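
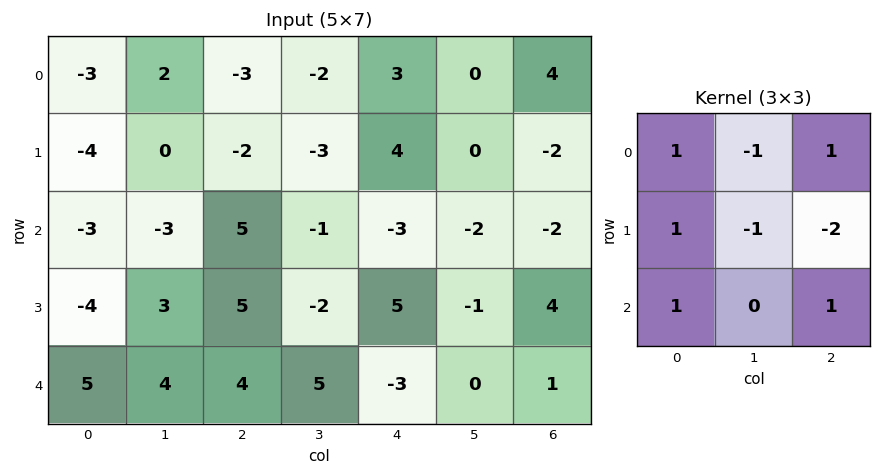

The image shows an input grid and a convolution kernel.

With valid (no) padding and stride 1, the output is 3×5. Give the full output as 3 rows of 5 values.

Output[0,0]: The receptive field on the input at this output position is [-3 2 -3 / -4 0 -2 / -3 -3 5]. Elementwise product with the kernel and sum: -3·1 + 2·-1 + -3·1 + -4·1 + 0·-1 + -2·-2 + -3·1 + 5·1.
Output[0,1]: The receptive field on the input at this output position is [2 -3 -2 / 0 -2 -3 / -3 5 -1]. Elementwise product with the kernel and sum: 2·1 + -3·-1 + -2·1 + 0·1 + -2·-1 + -3·-2 + -3·1 + -1·1.

-6 7 -3 -15 10
-15 -6 27 -4 14
-3 2 1 0 -7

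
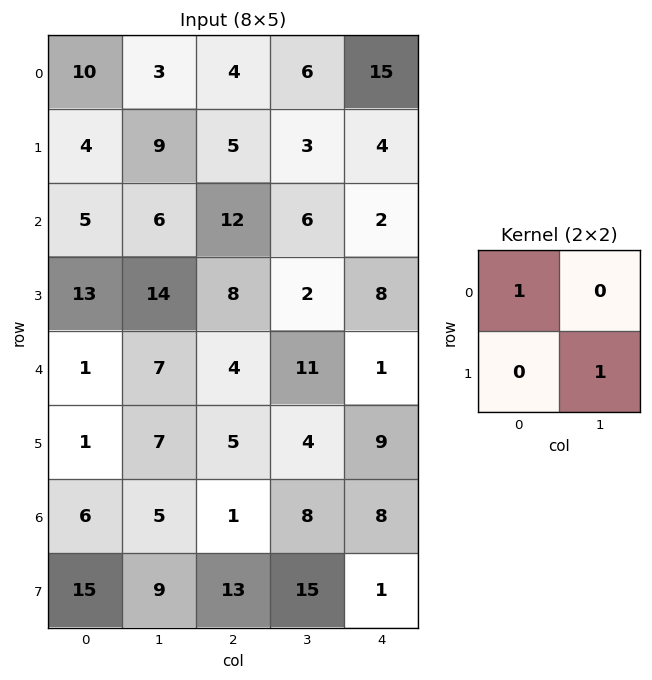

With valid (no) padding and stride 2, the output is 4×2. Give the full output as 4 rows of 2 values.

Output[0,0]: The receptive field on the input at this output position is [10 3 / 4 9]. Elementwise product with the kernel and sum: 10·1 + 9·1.

19 7
19 14
8 8
15 16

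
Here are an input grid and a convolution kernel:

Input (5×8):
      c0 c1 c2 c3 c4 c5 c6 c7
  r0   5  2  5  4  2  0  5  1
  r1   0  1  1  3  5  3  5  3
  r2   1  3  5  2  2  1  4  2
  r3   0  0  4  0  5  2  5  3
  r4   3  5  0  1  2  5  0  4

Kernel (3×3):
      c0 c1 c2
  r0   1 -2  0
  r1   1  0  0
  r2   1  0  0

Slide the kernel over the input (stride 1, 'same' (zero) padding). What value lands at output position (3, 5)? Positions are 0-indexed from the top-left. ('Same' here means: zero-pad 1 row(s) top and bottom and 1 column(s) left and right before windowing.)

7

The receptive field on the zero-padded input at this output position is [2 1 4 / 5 2 5 / 2 5 0]. Elementwise product with the kernel and sum: 2·1 + 1·-2 + 5·1 + 2·1.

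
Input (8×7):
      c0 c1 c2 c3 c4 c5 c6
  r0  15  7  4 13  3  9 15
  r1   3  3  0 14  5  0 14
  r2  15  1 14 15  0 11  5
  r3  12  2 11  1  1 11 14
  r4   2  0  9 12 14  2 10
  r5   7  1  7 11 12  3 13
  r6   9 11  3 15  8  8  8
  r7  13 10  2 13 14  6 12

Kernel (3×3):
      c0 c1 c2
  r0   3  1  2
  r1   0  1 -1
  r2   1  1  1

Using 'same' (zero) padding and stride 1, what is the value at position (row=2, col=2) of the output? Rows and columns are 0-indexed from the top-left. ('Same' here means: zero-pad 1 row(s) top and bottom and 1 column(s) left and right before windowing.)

50

The receptive field on the zero-padded input at this output position is [3 0 14 / 1 14 15 / 2 11 1]. Elementwise product with the kernel and sum: 3·3 + 0·1 + 14·2 + 14·1 + 15·-1 + 2·1 + 11·1 + 1·1.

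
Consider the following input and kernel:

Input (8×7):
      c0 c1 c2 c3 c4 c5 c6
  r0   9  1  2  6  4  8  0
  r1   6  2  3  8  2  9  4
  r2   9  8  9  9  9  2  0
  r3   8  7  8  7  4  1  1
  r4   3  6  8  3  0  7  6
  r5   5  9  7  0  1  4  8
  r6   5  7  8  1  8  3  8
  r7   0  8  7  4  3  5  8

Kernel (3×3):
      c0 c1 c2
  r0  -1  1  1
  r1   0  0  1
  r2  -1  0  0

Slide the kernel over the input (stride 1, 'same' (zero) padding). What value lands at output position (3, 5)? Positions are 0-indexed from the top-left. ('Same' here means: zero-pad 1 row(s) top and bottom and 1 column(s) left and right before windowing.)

-6

The receptive field on the zero-padded input at this output position is [9 2 0 / 4 1 1 / 0 7 6]. Elementwise product with the kernel and sum: 9·-1 + 2·1 + 0·1 + 1·1 + 0·-1.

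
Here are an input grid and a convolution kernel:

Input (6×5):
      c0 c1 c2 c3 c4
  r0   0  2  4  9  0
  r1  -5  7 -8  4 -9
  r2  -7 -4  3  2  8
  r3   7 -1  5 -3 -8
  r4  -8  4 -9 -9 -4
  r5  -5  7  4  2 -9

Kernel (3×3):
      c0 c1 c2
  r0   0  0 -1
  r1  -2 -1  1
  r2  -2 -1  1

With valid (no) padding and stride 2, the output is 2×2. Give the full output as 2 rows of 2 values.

12 3
-8 0

Output[0,0]: The receptive field on the input at this output position is [0 2 4 / -5 7 -8 / -7 -4 3]. Elementwise product with the kernel and sum: 4·-1 + -5·-2 + 7·-1 + -8·1 + -7·-2 + -4·-1 + 3·1.
Output[0,1]: The receptive field on the input at this output position is [4 9 0 / -8 4 -9 / 3 2 8]. Elementwise product with the kernel and sum: 0·-1 + -8·-2 + 4·-1 + -9·1 + 3·-2 + 2·-1 + 8·1.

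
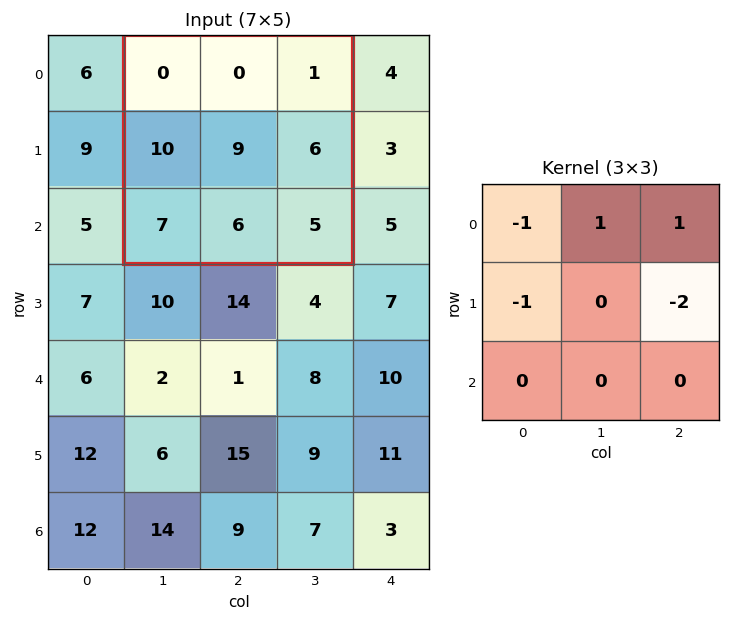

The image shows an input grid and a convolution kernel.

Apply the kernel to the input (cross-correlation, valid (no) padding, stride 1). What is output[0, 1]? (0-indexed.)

The receptive field on the input at this output position is [0 0 1 / 10 9 6 / 7 6 5]. Elementwise product with the kernel and sum: 0·-1 + 0·1 + 1·1 + 10·-1 + 6·-2.

-21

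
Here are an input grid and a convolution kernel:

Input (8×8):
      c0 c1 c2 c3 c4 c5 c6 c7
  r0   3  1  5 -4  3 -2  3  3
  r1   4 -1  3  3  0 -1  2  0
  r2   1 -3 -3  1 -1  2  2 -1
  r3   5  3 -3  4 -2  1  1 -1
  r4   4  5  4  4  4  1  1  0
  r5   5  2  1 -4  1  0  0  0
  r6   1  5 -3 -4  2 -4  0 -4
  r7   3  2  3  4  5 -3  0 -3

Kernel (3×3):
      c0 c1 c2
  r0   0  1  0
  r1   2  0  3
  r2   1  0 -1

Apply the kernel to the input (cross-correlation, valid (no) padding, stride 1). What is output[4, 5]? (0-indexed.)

1

The receptive field on the input at this output position is [1 1 0 / 0 0 0 / -4 0 -4]. Elementwise product with the kernel and sum: 1·1 + 0·2 + 0·3 + -4·1 + -4·-1.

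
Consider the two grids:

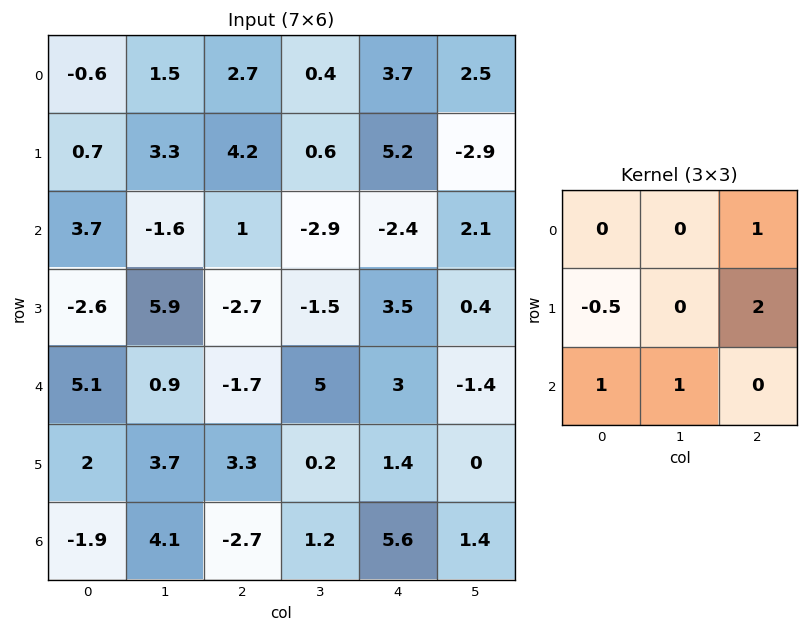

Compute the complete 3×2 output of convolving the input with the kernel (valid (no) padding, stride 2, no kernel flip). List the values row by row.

Output[0,0]: The receptive field on the input at this output position is [-0.6 1.5 2.7 / 0.7 3.3 4.2 / 3.7 -1.6 1]. Elementwise product with the kernel and sum: 2.7·1 + 0.7·-0.5 + 4.2·2 + 3.7·1 + -1.6·1.
Output[0,1]: The receptive field on the input at this output position is [2.7 0.4 3.7 / 4.2 0.6 5.2 / 1 -2.9 -2.4]. Elementwise product with the kernel and sum: 3.7·1 + 4.2·-0.5 + 5.2·2 + 1·1 + -2.9·1.

12.85 10.1
2.9 9.25
6.1 2.65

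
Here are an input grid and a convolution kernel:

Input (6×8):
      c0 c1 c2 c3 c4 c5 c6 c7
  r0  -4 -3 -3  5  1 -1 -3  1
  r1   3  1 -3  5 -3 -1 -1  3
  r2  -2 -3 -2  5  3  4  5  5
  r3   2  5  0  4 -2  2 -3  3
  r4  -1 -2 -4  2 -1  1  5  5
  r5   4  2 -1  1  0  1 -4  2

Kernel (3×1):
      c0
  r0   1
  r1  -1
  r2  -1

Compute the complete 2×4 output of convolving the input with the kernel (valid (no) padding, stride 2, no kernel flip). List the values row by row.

Output[0,0]: The receptive field on the input at this output position is [-4 / 3 / -2]. Elementwise product with the kernel and sum: -4·1 + 3·-1 + -2·-1.
Output[0,1]: The receptive field on the input at this output position is [-3 / -3 / -2]. Elementwise product with the kernel and sum: -3·1 + -3·-1 + -2·-1.

-5 2 1 -7
-3 2 6 3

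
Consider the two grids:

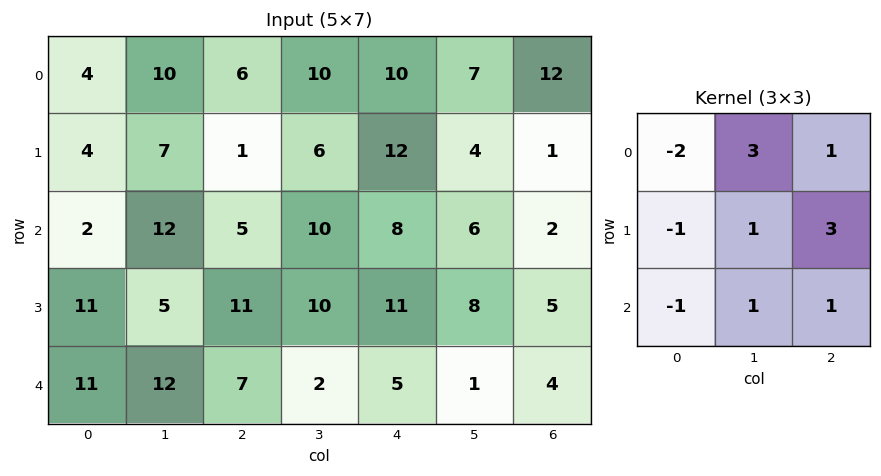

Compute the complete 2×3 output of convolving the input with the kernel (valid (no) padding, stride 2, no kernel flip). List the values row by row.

49 82 8
72 60 16

Output[0,0]: The receptive field on the input at this output position is [4 10 6 / 4 7 1 / 2 12 5]. Elementwise product with the kernel and sum: 4·-2 + 10·3 + 6·1 + 4·-1 + 7·1 + 1·3 + 2·-1 + 12·1 + 5·1.
Output[0,1]: The receptive field on the input at this output position is [6 10 10 / 1 6 12 / 5 10 8]. Elementwise product with the kernel and sum: 6·-2 + 10·3 + 10·1 + 1·-1 + 6·1 + 12·3 + 5·-1 + 10·1 + 8·1.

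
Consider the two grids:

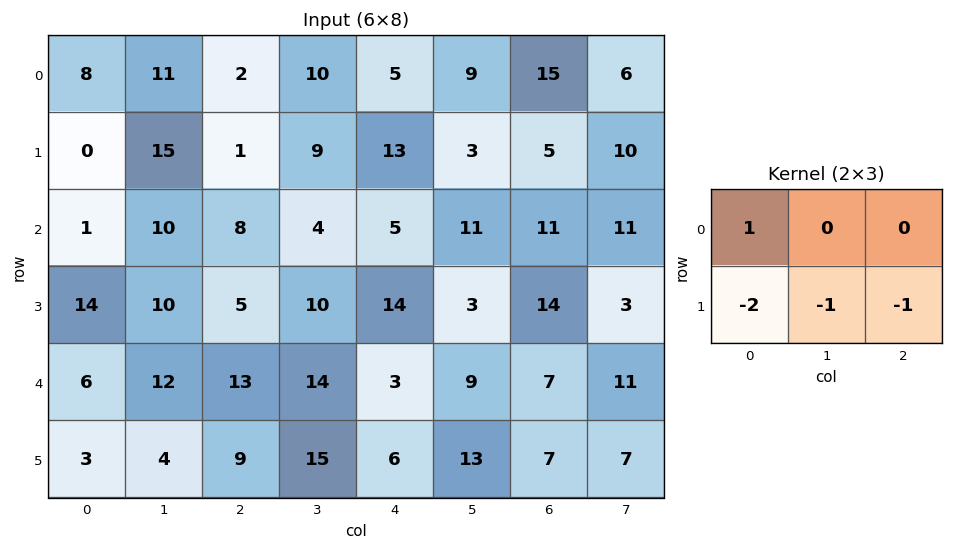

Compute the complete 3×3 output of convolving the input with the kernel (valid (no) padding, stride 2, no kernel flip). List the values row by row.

Output[0,0]: The receptive field on the input at this output position is [8 11 2 / 0 15 1]. Elementwise product with the kernel and sum: 8·1 + 0·-2 + 15·-1 + 1·-1.

-8 -22 -29
-42 -26 -40
-13 -26 -29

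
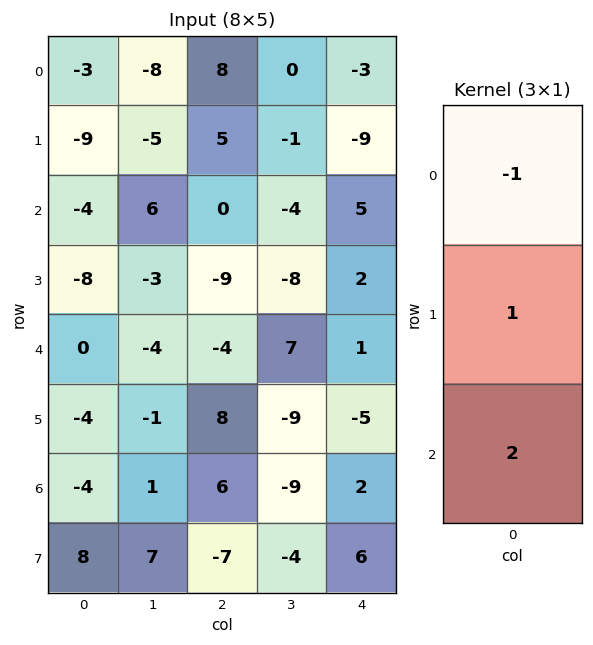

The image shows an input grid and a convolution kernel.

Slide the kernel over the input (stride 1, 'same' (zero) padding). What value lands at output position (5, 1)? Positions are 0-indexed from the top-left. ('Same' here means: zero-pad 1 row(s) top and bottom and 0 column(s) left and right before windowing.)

5

The receptive field on the zero-padded input at this output position is [-4 / -1 / 1]. Elementwise product with the kernel and sum: -4·-1 + -1·1 + 1·2.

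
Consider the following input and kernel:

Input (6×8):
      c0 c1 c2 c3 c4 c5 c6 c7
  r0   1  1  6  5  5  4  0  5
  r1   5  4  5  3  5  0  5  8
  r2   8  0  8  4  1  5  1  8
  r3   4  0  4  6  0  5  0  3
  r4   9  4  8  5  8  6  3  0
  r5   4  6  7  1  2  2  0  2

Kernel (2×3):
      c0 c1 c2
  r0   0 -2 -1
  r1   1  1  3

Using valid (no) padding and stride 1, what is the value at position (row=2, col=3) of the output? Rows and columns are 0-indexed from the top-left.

14

The receptive field on the input at this output position is [4 1 5 / 6 0 5]. Elementwise product with the kernel and sum: 1·-2 + 5·-1 + 6·1 + 0·1 + 5·3.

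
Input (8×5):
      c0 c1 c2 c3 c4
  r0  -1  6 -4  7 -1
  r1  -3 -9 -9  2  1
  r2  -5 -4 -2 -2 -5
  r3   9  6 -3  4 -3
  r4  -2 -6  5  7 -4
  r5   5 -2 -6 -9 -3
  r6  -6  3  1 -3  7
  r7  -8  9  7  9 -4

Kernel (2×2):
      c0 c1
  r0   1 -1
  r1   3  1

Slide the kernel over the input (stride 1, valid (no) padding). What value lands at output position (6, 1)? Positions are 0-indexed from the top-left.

The receptive field on the input at this output position is [3 1 / 9 7]. Elementwise product with the kernel and sum: 3·1 + 1·-1 + 9·3 + 7·1.

36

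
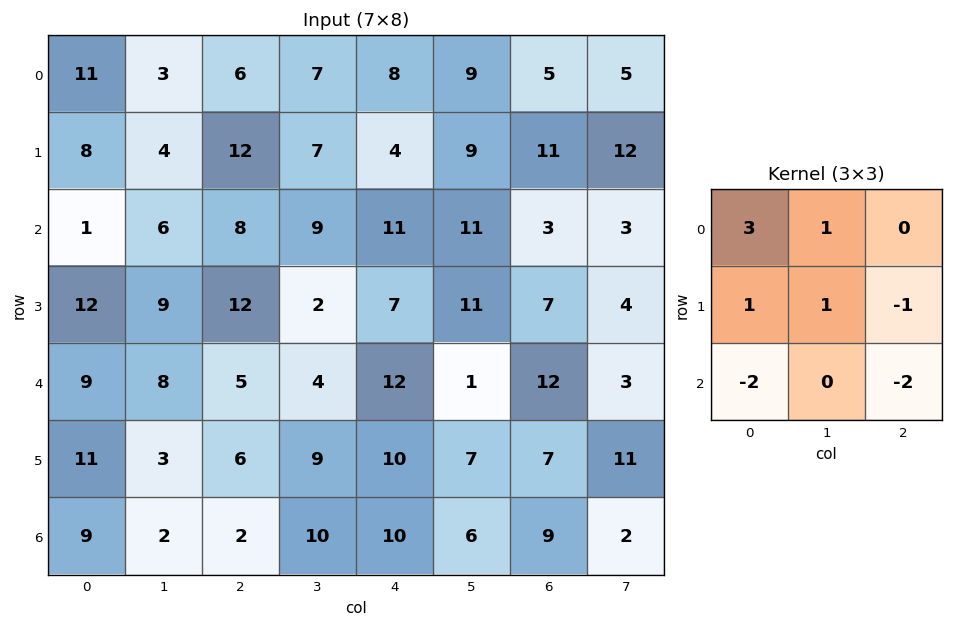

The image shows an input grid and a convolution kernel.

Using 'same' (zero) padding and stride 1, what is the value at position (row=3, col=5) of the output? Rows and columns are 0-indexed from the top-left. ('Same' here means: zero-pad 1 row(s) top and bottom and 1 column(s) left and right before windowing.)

The receptive field on the zero-padded input at this output position is [11 11 3 / 7 11 7 / 12 1 12]. Elementwise product with the kernel and sum: 11·3 + 11·1 + 7·1 + 11·1 + 7·-1 + 12·-2 + 12·-2.

7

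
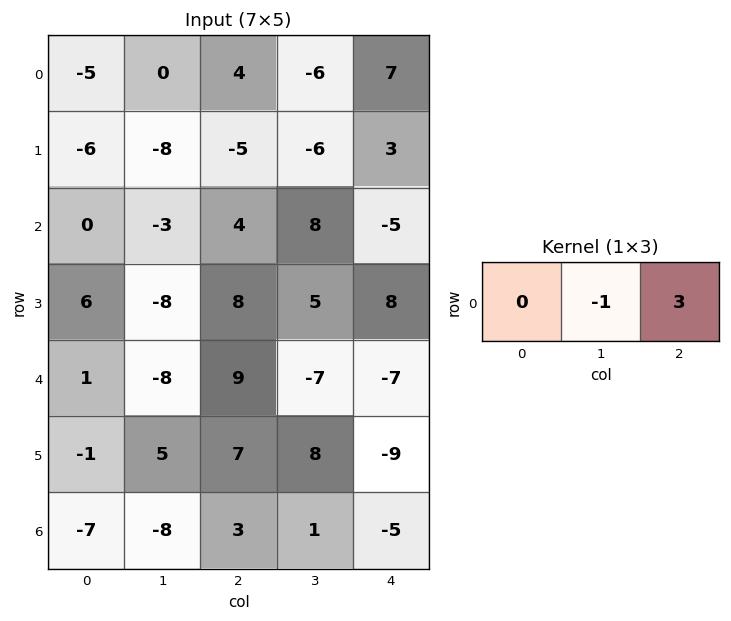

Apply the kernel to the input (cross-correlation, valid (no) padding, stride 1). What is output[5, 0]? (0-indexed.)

The receptive field on the input at this output position is [-1 5 7]. Elementwise product with the kernel and sum: 5·-1 + 7·3.

16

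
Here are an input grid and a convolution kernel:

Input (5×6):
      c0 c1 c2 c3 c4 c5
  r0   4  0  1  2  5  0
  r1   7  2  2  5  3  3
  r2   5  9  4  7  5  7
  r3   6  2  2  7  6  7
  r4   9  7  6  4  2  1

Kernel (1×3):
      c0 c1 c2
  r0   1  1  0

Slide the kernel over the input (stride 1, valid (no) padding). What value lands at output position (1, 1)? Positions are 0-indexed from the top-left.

4

The receptive field on the input at this output position is [2 2 5]. Elementwise product with the kernel and sum: 2·1 + 2·1.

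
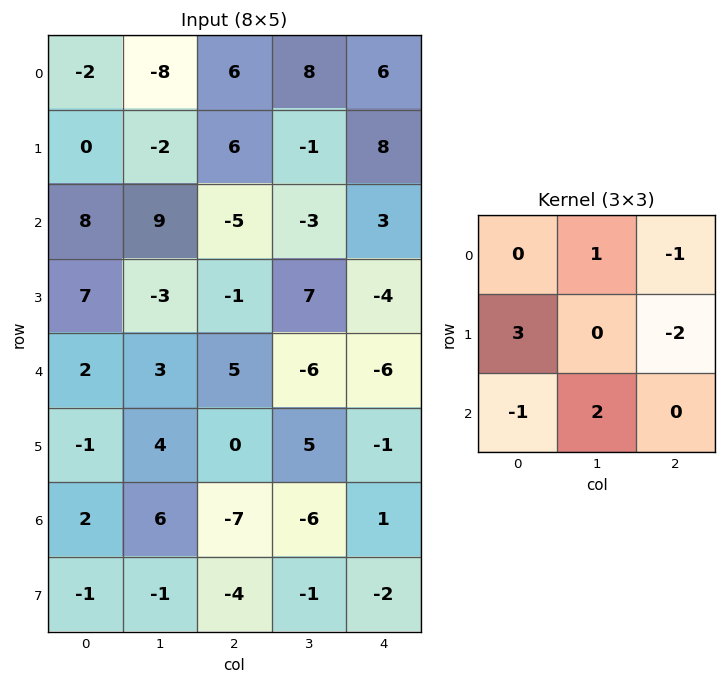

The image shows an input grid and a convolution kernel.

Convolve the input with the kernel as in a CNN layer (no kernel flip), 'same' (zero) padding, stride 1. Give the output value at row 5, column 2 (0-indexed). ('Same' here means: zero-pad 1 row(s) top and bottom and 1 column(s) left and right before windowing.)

The receptive field on the zero-padded input at this output position is [3 5 -6 / 4 0 5 / 6 -7 -6]. Elementwise product with the kernel and sum: 5·1 + -6·-1 + 4·3 + 5·-2 + 6·-1 + -7·2.

-7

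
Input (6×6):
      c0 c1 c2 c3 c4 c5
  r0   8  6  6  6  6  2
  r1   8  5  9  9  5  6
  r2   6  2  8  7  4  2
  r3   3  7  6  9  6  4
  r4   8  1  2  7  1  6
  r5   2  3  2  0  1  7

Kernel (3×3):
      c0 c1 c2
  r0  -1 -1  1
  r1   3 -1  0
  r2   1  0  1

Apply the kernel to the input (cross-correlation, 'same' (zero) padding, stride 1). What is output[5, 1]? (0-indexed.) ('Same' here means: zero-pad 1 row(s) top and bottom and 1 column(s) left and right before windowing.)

The receptive field on the zero-padded input at this output position is [8 1 2 / 2 3 2 / 0 0 0]. Elementwise product with the kernel and sum: 8·-1 + 1·-1 + 2·1 + 2·3 + 3·-1 + 0·1 + 0·1.

-4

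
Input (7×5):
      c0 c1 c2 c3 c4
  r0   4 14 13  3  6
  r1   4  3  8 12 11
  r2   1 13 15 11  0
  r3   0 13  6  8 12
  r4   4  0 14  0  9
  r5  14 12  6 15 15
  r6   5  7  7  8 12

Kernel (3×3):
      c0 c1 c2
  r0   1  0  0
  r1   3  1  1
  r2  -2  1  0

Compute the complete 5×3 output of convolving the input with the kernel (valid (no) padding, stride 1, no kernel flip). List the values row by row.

Output[0,0]: The receptive field on the input at this output position is [4 14 13 / 4 3 8 / 1 13 15]. Elementwise product with the kernel and sum: 4·1 + 4·3 + 3·1 + 8·1 + 1·-2 + 13·1.
Output[0,1]: The receptive field on the input at this output position is [14 13 3 / 3 8 12 / 13 15 11]. Elementwise product with the kernel and sum: 14·1 + 3·3 + 8·1 + 12·1 + 13·-2 + 15·1.

38 32 41
48 48 60
12 80 25
10 9 60
61 50 56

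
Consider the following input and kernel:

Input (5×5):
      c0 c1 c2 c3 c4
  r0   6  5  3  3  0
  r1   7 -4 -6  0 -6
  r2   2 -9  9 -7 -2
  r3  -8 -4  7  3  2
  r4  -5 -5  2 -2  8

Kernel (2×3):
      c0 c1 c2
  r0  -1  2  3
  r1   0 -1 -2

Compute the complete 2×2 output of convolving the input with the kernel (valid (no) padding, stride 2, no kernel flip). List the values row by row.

29 15
-3 -36

Output[0,0]: The receptive field on the input at this output position is [6 5 3 / 7 -4 -6]. Elementwise product with the kernel and sum: 6·-1 + 5·2 + 3·3 + -4·-1 + -6·-2.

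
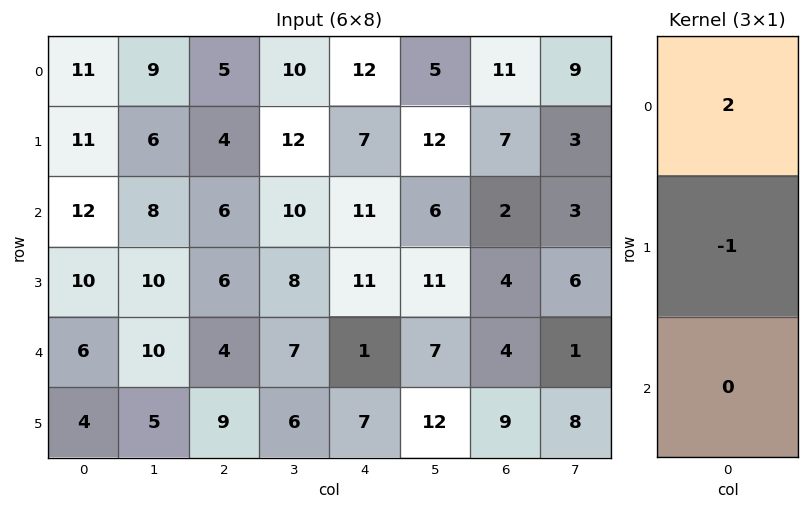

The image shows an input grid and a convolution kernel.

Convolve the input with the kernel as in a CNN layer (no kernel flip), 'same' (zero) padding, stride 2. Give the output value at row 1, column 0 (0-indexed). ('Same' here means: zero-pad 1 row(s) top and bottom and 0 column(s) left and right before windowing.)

10

The receptive field on the zero-padded input at this output position is [11 / 12 / 10]. Elementwise product with the kernel and sum: 11·2 + 12·-1.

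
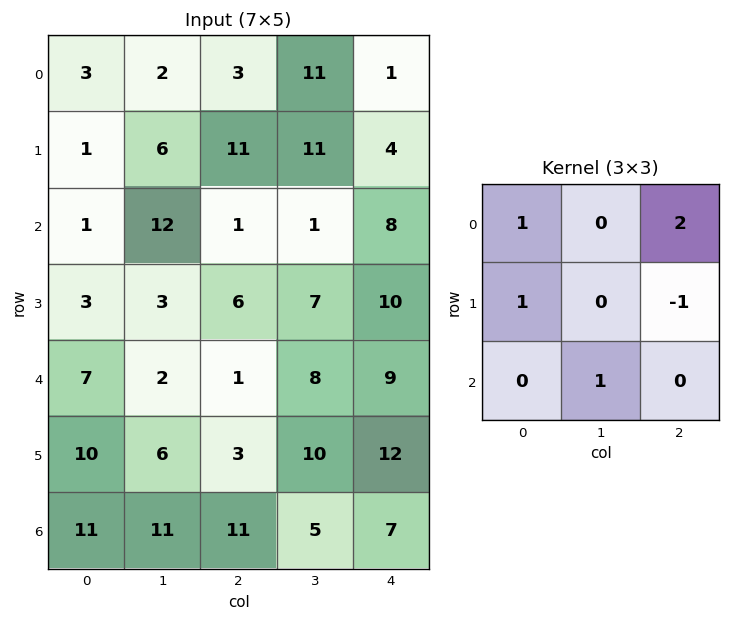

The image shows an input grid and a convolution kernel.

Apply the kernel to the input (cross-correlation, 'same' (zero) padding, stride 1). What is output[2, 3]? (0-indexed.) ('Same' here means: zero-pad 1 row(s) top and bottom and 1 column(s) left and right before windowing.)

The receptive field on the zero-padded input at this output position is [11 11 4 / 1 1 8 / 6 7 10]. Elementwise product with the kernel and sum: 11·1 + 4·2 + 1·1 + 8·-1 + 7·1.

19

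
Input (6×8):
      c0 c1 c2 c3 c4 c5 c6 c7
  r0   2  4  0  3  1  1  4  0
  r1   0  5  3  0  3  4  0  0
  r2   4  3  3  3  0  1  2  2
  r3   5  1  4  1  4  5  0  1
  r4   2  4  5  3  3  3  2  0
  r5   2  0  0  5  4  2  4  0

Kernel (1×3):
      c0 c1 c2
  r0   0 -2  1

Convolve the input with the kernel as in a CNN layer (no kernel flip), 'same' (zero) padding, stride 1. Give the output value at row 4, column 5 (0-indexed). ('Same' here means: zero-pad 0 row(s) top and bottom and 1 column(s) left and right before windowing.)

-4

The receptive field on the zero-padded input at this output position is [3 3 2]. Elementwise product with the kernel and sum: 3·-2 + 2·1.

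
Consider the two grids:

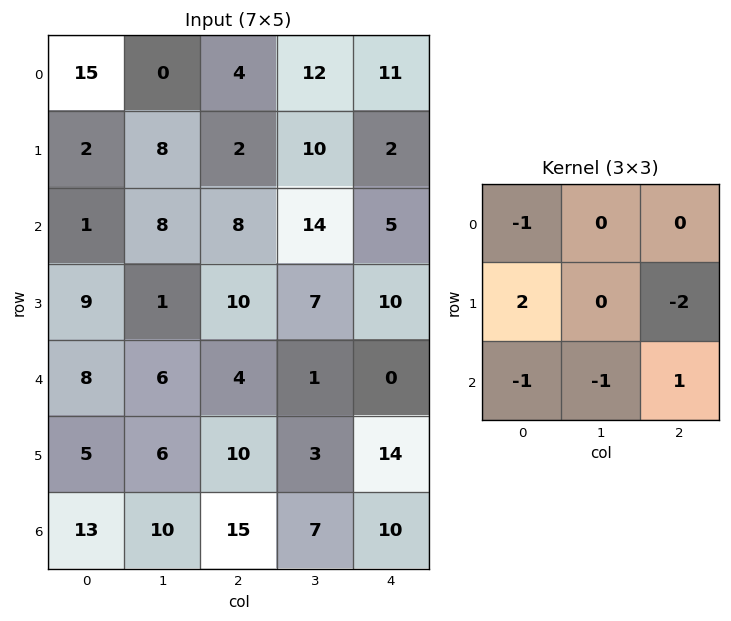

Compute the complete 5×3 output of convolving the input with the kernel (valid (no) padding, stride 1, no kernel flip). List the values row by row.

Output[0,0]: The receptive field on the input at this output position is [15 0 4 / 2 8 2 / 1 8 8]. Elementwise product with the kernel and sum: 15·-1 + 2·2 + 2·-2 + 1·-1 + 8·-1 + 8·1.
Output[0,1]: The receptive field on the input at this output position is [0 4 12 / 8 2 10 / 8 8 14]. Elementwise product with the kernel and sum: 0·-1 + 8·2 + 10·-2 + 8·-1 + 8·-1 + 14·1.

-16 -6 -21
-16 -24 -3
-13 -29 -13
-2 -4 -1
-26 -18 -24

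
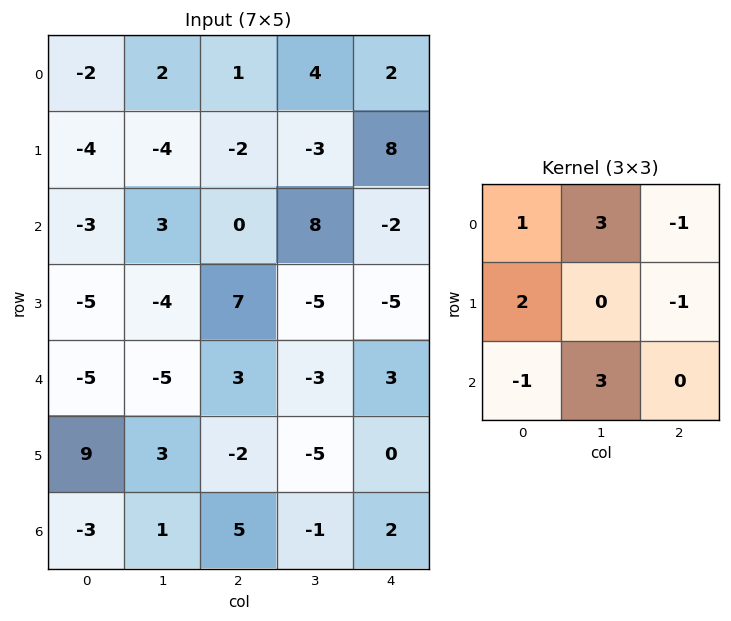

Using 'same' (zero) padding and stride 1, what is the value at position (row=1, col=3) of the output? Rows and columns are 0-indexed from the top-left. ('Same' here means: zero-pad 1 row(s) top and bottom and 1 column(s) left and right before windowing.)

23

The receptive field on the zero-padded input at this output position is [1 4 2 / -2 -3 8 / 0 8 -2]. Elementwise product with the kernel and sum: 1·1 + 4·3 + 2·-1 + -2·2 + 8·-1 + 0·-1 + 8·3.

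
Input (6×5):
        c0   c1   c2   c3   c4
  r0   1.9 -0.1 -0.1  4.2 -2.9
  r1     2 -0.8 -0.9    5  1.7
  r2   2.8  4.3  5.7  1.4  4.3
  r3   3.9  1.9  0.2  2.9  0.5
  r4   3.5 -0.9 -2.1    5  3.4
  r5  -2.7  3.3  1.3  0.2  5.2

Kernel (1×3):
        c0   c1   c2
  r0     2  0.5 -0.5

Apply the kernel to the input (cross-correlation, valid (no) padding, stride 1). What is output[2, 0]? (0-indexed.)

The receptive field on the input at this output position is [2.8 4.3 5.7]. Elementwise product with the kernel and sum: 2.8·2 + 4.3·0.5 + 5.7·-0.5.

4.9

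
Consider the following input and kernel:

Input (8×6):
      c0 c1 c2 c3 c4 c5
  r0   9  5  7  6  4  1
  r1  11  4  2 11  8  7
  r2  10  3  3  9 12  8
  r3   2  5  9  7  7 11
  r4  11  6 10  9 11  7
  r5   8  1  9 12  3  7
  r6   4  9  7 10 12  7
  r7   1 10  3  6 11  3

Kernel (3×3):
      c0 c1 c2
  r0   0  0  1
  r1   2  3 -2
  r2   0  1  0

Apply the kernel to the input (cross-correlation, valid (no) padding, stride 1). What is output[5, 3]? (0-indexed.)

The receptive field on the input at this output position is [12 3 7 / 10 12 7 / 6 11 3]. Elementwise product with the kernel and sum: 7·1 + 10·2 + 12·3 + 7·-2 + 11·1.

60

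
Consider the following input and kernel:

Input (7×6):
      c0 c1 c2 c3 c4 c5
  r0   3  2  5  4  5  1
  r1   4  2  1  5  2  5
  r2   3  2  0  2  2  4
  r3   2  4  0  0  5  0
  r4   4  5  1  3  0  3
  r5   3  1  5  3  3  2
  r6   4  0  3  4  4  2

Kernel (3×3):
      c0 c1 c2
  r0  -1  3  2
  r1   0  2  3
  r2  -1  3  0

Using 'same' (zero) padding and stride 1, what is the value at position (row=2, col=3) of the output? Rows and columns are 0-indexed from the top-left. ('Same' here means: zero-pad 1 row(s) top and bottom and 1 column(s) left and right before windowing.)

The receptive field on the zero-padded input at this output position is [1 5 2 / 0 2 2 / 0 0 5]. Elementwise product with the kernel and sum: 1·-1 + 5·3 + 2·2 + 2·2 + 2·3 + 0·-1 + 0·3.

28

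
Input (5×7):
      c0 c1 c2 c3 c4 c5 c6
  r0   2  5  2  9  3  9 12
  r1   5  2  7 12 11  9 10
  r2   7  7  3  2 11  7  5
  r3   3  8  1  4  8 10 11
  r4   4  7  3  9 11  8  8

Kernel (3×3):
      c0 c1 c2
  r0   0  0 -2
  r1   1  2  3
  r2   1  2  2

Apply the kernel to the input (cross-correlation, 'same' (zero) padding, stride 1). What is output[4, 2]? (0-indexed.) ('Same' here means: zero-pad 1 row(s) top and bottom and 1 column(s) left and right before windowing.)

The receptive field on the zero-padded input at this output position is [8 1 4 / 7 3 9 / 0 0 0]. Elementwise product with the kernel and sum: 4·-2 + 7·1 + 3·2 + 9·3 + 0·1 + 0·2 + 0·2.

32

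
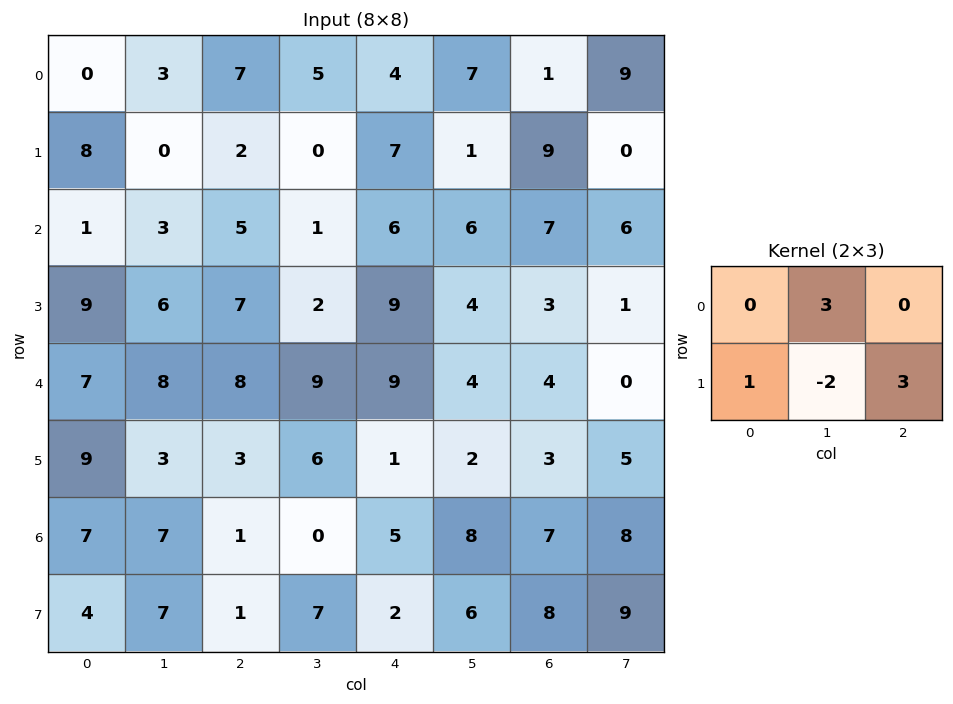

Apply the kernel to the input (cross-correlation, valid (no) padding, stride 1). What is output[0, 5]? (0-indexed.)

-14

The receptive field on the input at this output position is [7 1 9 / 1 9 0]. Elementwise product with the kernel and sum: 1·3 + 1·1 + 9·-2 + 0·3.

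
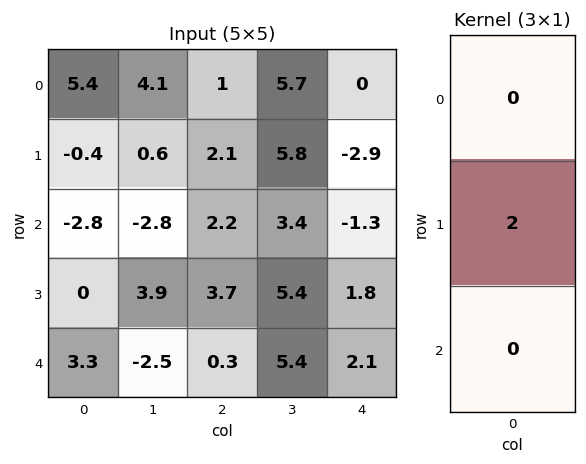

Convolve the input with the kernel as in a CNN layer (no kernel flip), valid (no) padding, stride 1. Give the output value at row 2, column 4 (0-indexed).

The receptive field on the input at this output position is [-1.3 / 1.8 / 2.1]. Elementwise product with the kernel and sum: 1.8·2.

3.6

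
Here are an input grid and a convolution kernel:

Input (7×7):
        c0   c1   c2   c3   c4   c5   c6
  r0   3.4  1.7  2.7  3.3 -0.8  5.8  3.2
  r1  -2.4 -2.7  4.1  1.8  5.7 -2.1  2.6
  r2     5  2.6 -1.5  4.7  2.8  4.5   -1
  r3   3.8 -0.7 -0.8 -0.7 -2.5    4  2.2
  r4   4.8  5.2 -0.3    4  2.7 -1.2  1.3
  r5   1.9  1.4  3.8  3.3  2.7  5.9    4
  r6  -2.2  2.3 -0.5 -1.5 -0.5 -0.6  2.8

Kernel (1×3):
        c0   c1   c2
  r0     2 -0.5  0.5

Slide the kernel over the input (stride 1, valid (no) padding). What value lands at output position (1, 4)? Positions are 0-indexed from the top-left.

13.75

The receptive field on the input at this output position is [5.7 -2.1 2.6]. Elementwise product with the kernel and sum: 5.7·2 + -2.1·-0.5 + 2.6·0.5.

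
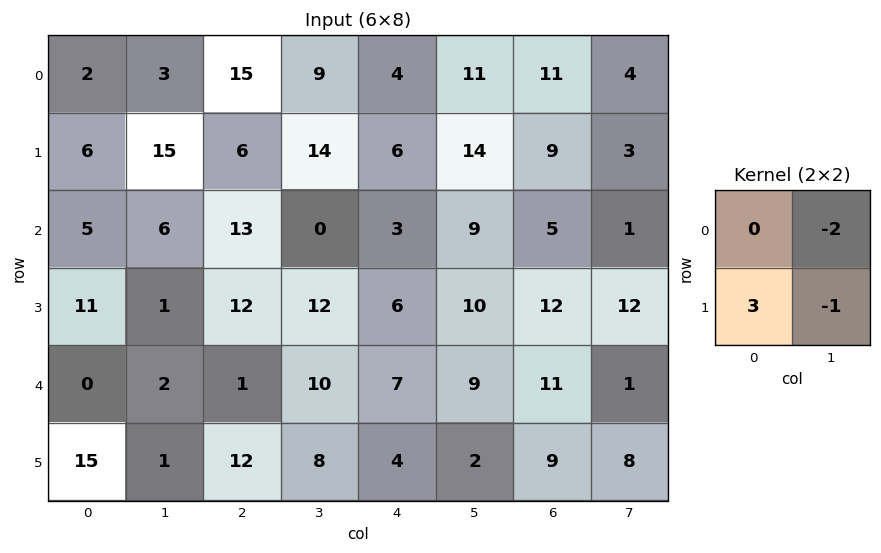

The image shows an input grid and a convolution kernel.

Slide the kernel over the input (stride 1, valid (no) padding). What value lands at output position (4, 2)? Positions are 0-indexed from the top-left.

8

The receptive field on the input at this output position is [1 10 / 12 8]. Elementwise product with the kernel and sum: 10·-2 + 12·3 + 8·-1.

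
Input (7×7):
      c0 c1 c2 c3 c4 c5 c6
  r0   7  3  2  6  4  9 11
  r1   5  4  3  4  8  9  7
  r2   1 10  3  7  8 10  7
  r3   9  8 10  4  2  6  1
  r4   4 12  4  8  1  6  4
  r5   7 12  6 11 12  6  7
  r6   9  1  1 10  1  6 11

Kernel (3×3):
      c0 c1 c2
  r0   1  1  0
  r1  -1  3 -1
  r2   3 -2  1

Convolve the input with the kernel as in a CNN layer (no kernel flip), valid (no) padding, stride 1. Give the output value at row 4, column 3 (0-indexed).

The receptive field on the input at this output position is [8 1 6 / 11 12 6 / 10 1 6]. Elementwise product with the kernel and sum: 8·1 + 1·1 + 11·-1 + 12·3 + 6·-1 + 10·3 + 1·-2 + 6·1.

62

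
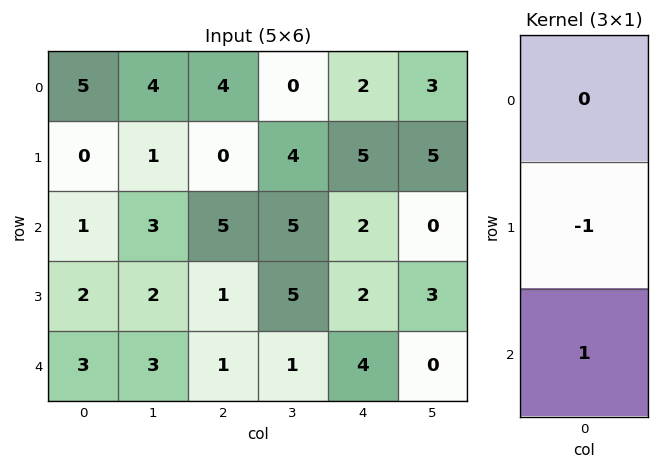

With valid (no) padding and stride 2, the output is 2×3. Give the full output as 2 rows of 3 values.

Output[0,0]: The receptive field on the input at this output position is [5 / 0 / 1]. Elementwise product with the kernel and sum: 0·-1 + 1·1.

1 5 -3
1 0 2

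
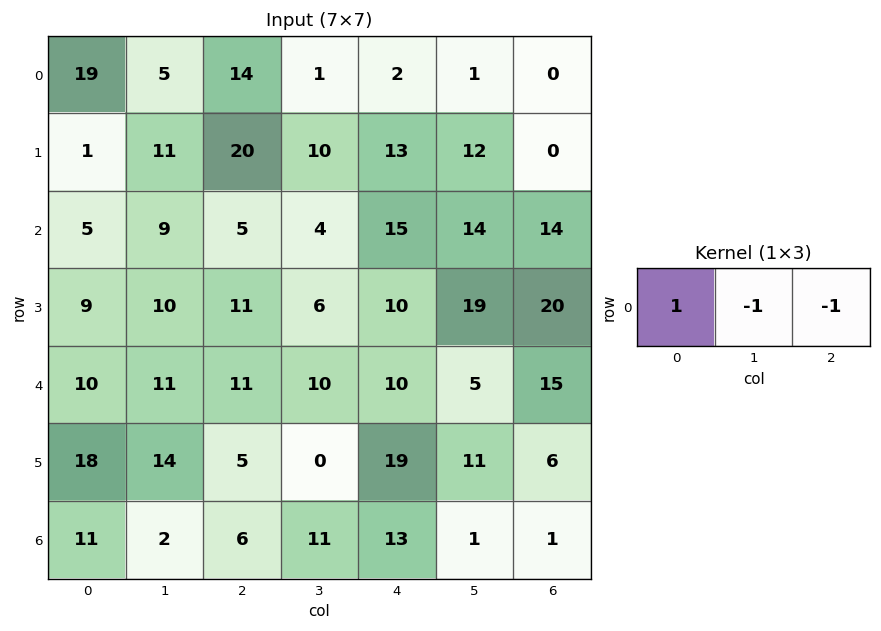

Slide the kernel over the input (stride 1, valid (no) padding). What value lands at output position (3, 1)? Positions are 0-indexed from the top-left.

-7

The receptive field on the input at this output position is [10 11 6]. Elementwise product with the kernel and sum: 10·1 + 11·-1 + 6·-1.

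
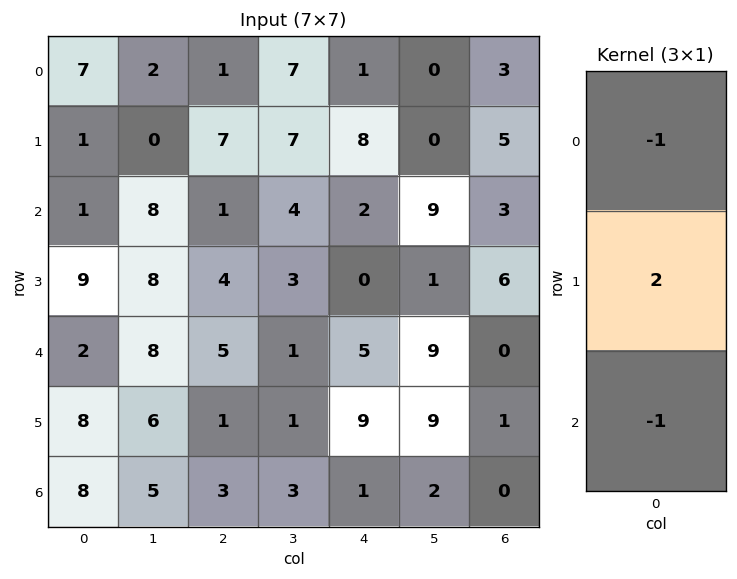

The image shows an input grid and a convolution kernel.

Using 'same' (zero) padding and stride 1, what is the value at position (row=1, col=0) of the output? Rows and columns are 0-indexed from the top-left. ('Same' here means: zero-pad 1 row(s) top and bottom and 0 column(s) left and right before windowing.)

The receptive field on the zero-padded input at this output position is [7 / 1 / 1]. Elementwise product with the kernel and sum: 7·-1 + 1·2 + 1·-1.

-6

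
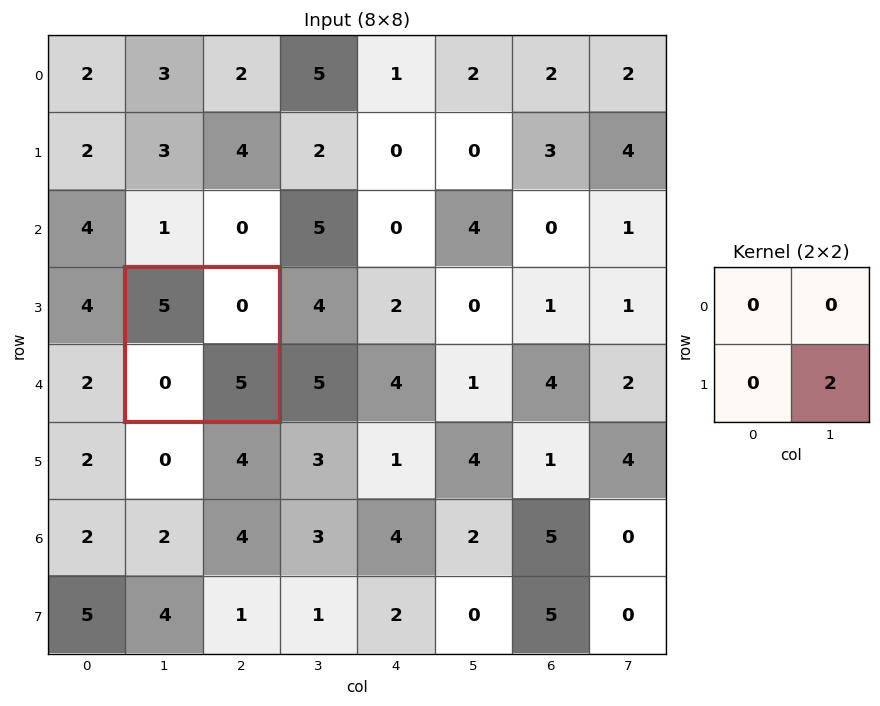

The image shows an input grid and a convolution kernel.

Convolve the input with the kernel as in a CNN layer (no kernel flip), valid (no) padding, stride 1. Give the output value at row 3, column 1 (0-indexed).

10

The receptive field on the input at this output position is [5 0 / 0 5]. Elementwise product with the kernel and sum: 5·2.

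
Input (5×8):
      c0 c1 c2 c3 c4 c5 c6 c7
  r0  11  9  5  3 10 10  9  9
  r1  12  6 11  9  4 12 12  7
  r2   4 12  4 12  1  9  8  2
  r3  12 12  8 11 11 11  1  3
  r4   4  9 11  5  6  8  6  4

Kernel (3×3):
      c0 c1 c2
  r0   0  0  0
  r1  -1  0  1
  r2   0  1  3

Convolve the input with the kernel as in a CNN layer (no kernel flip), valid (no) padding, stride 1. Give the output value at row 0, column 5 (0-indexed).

9

The receptive field on the input at this output position is [10 9 9 / 12 12 7 / 9 8 2]. Elementwise product with the kernel and sum: 12·-1 + 7·1 + 8·1 + 2·3.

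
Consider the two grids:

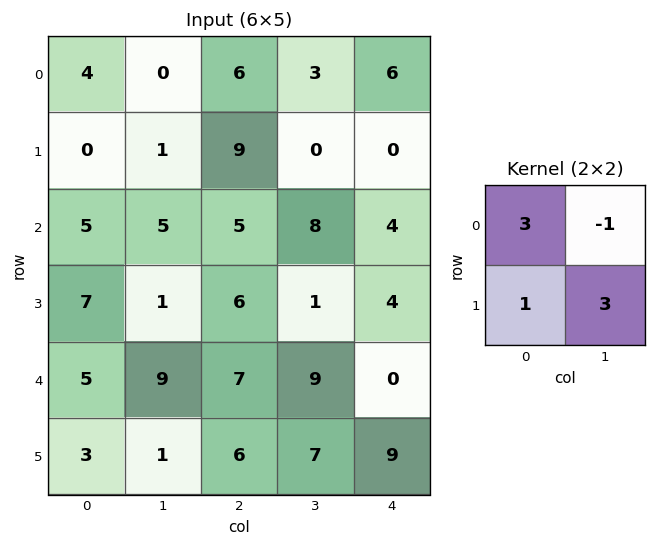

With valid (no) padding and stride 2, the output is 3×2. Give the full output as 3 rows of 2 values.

15 24
20 16
12 39

Output[0,0]: The receptive field on the input at this output position is [4 0 / 0 1]. Elementwise product with the kernel and sum: 4·3 + 0·-1 + 0·1 + 1·3.
Output[0,1]: The receptive field on the input at this output position is [6 3 / 9 0]. Elementwise product with the kernel and sum: 6·3 + 3·-1 + 9·1 + 0·3.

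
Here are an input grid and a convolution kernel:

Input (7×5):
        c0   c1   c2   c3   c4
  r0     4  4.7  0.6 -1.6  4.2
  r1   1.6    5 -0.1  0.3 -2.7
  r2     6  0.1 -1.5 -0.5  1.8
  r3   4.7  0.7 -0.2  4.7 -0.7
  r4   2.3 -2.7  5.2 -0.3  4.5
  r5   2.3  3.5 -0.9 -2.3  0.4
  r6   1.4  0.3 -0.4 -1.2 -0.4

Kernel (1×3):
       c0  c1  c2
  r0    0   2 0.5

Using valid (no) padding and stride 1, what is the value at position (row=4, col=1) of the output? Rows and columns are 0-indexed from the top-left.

The receptive field on the input at this output position is [-2.7 5.2 -0.3]. Elementwise product with the kernel and sum: 5.2·2 + -0.3·0.5.

10.25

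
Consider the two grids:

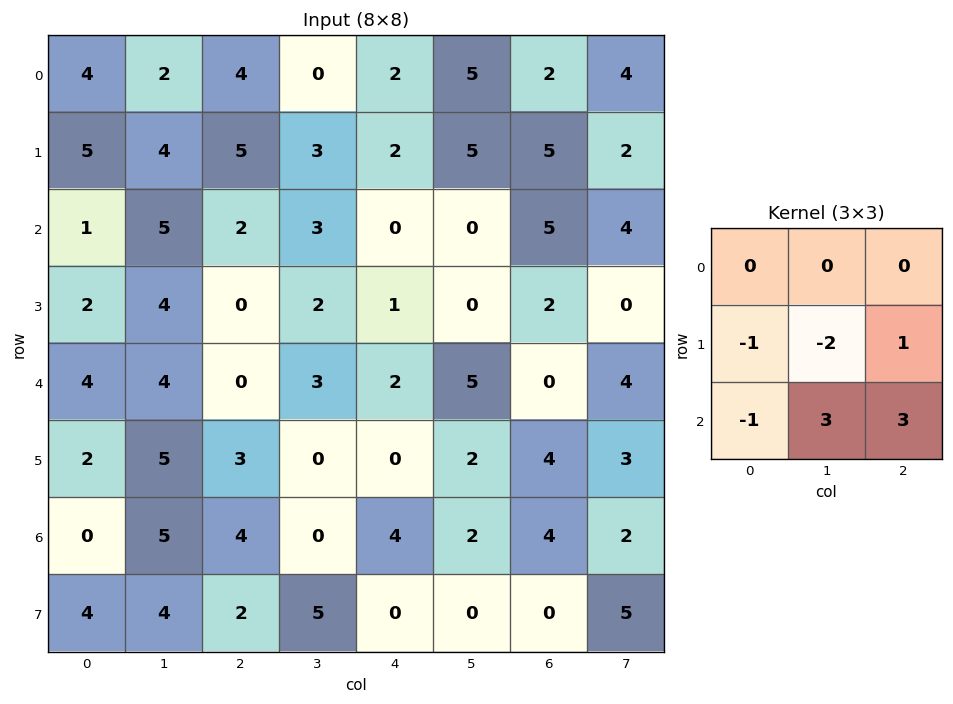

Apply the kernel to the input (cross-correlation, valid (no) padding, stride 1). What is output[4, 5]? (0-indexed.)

The receptive field on the input at this output position is [5 0 4 / 2 4 3 / 2 4 2]. Elementwise product with the kernel and sum: 2·-1 + 4·-2 + 3·1 + 2·-1 + 4·3 + 2·3.

9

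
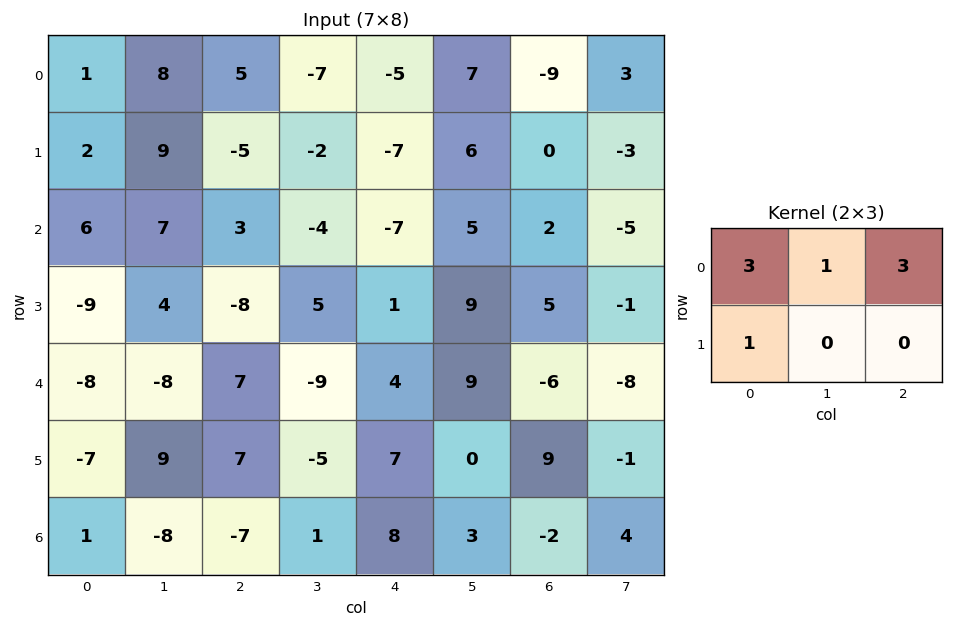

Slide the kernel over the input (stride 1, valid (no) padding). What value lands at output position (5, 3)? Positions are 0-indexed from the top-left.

-7

The receptive field on the input at this output position is [-5 7 0 / 1 8 3]. Elementwise product with the kernel and sum: -5·3 + 7·1 + 0·3 + 1·1.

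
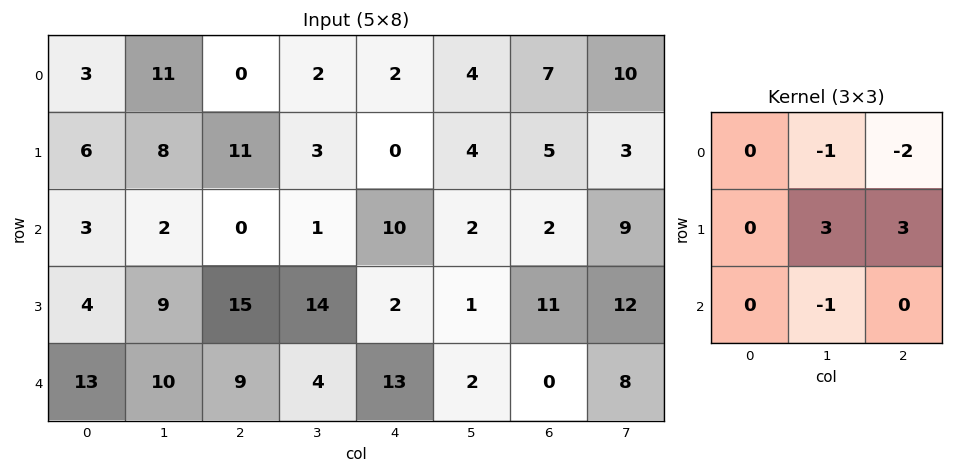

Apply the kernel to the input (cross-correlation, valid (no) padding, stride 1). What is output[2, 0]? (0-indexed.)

The receptive field on the input at this output position is [3 2 0 / 4 9 15 / 13 10 9]. Elementwise product with the kernel and sum: 2·-1 + 0·-2 + 9·3 + 15·3 + 10·-1.

60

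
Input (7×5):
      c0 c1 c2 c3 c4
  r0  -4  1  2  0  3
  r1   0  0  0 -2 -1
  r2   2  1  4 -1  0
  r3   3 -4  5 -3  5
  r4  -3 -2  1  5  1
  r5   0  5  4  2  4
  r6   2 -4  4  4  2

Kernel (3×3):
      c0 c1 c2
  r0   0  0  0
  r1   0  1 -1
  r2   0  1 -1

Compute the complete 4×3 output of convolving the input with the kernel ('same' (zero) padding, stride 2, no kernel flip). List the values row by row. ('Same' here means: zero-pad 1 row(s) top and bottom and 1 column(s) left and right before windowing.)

-5 4 2
8 13 5
-6 -2 5
6 0 2

Output[0,0]: The receptive field on the zero-padded input at this output position is [0 0 0 / 0 -4 1 / 0 0 0]. Elementwise product with the kernel and sum: -4·1 + 1·-1 + 0·1 + 0·-1.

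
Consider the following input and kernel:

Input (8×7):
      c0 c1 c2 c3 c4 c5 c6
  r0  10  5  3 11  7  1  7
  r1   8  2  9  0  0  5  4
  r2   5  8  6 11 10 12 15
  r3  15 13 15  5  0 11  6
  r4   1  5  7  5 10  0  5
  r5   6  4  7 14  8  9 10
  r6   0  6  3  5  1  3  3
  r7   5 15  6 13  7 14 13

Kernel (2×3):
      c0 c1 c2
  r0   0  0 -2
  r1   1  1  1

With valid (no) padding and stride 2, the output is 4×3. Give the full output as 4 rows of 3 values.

13 -5 -5
31 0 -13
3 9 17
20 24 28

Output[0,0]: The receptive field on the input at this output position is [10 5 3 / 8 2 9]. Elementwise product with the kernel and sum: 3·-2 + 8·1 + 2·1 + 9·1.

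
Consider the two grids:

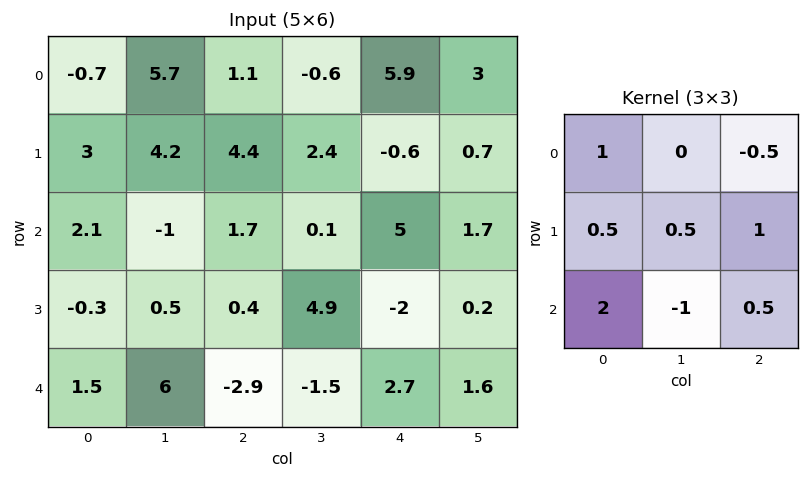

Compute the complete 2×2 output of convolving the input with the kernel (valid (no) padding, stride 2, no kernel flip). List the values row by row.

Output[0,0]: The receptive field on the input at this output position is [-0.7 5.7 1.1 / 3 4.2 4.4 / 2.1 -1 1.7]. Elementwise product with the kernel and sum: -0.7·1 + 1.1·-0.5 + 3·0.5 + 4.2·0.5 + 4.4·1 + 2.1·2 + -1·-1 + 1.7·0.5.
Output[0,1]: The receptive field on the input at this output position is [1.1 -0.6 5.9 / 4.4 2.4 -0.6 / 1.7 0.1 5]. Elementwise product with the kernel and sum: 1.1·1 + 5.9·-0.5 + 4.4·0.5 + 2.4·0.5 + -0.6·1 + 1.7·2 + 0.1·-1 + 5·0.5.

12.8 6.75
-2.7 -3.1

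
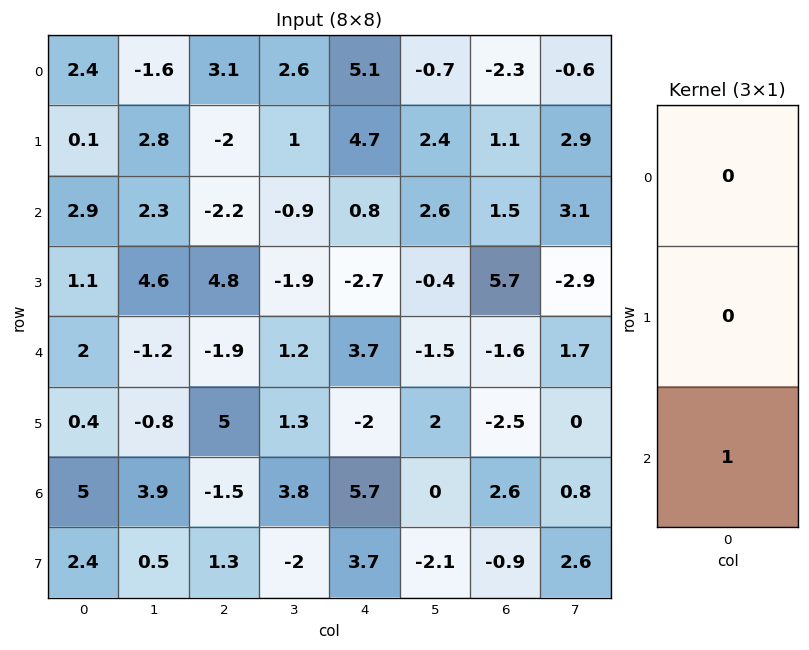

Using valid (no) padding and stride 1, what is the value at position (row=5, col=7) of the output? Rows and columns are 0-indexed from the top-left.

2.6

The receptive field on the input at this output position is [0 / 0.8 / 2.6]. Elementwise product with the kernel and sum: 2.6·1.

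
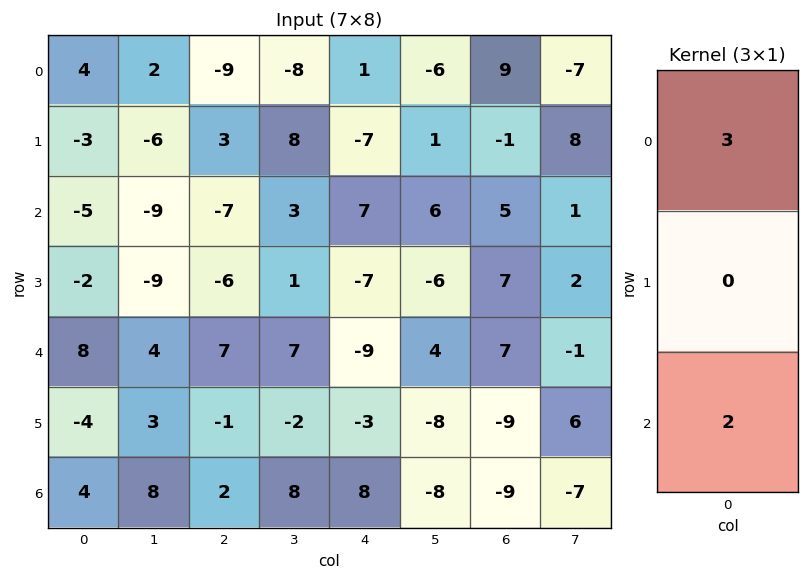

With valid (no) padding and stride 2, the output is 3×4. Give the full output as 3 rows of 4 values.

2 -41 17 37
1 -7 3 29
32 25 -11 3

Output[0,0]: The receptive field on the input at this output position is [4 / -3 / -5]. Elementwise product with the kernel and sum: 4·3 + -5·2.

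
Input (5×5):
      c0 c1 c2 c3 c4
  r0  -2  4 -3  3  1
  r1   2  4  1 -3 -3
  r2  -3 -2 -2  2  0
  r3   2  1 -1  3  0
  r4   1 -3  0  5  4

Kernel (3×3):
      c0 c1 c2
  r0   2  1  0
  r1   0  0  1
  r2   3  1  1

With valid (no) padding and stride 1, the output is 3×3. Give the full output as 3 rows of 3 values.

Output[0,0]: The receptive field on the input at this output position is [-2 4 -3 / 2 4 1 / -3 -2 -2]. Elementwise product with the kernel and sum: -2·2 + 4·1 + 1·1 + -3·3 + -2·1 + -2·1.

-12 -4 -10
12 16 -1
-9 -7 7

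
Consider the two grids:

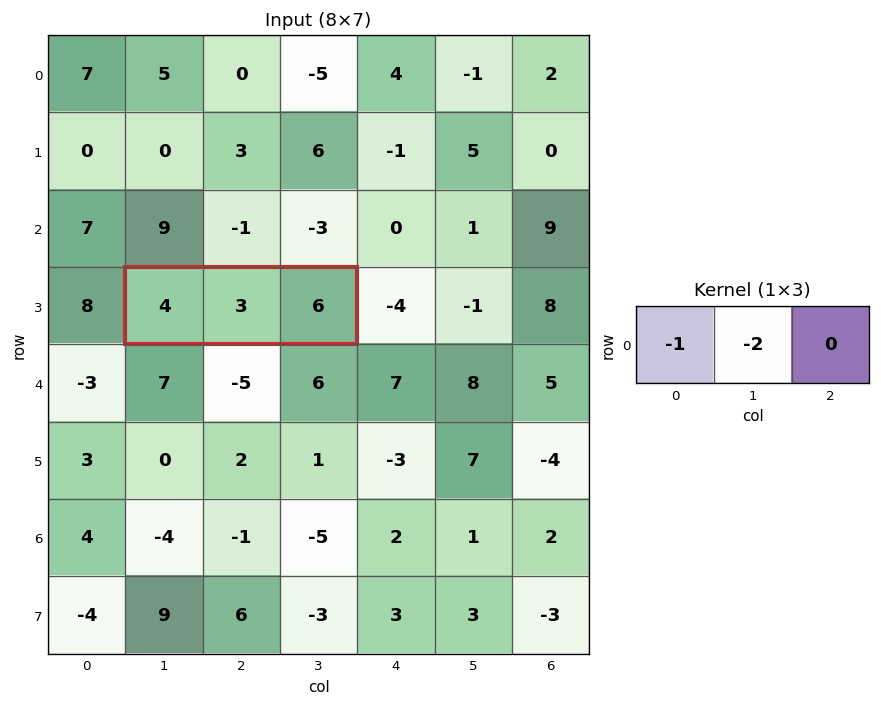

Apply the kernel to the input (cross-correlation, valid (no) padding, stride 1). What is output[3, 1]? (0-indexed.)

The receptive field on the input at this output position is [4 3 6]. Elementwise product with the kernel and sum: 4·-1 + 3·-2.

-10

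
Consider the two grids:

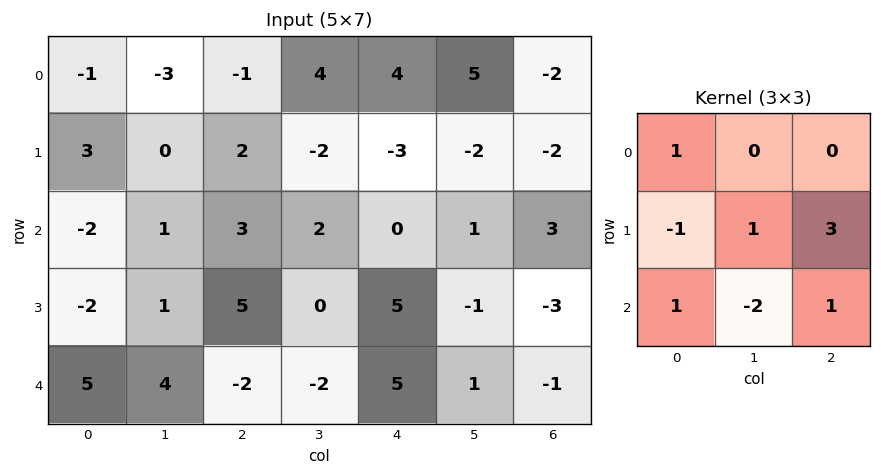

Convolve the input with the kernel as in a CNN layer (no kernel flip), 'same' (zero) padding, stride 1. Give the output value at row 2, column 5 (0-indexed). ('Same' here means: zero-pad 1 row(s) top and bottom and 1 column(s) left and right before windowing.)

The receptive field on the zero-padded input at this output position is [-3 -2 -2 / 0 1 3 / 5 -1 -3]. Elementwise product with the kernel and sum: -3·1 + 0·-1 + 1·1 + 3·3 + 5·1 + -1·-2 + -3·1.

11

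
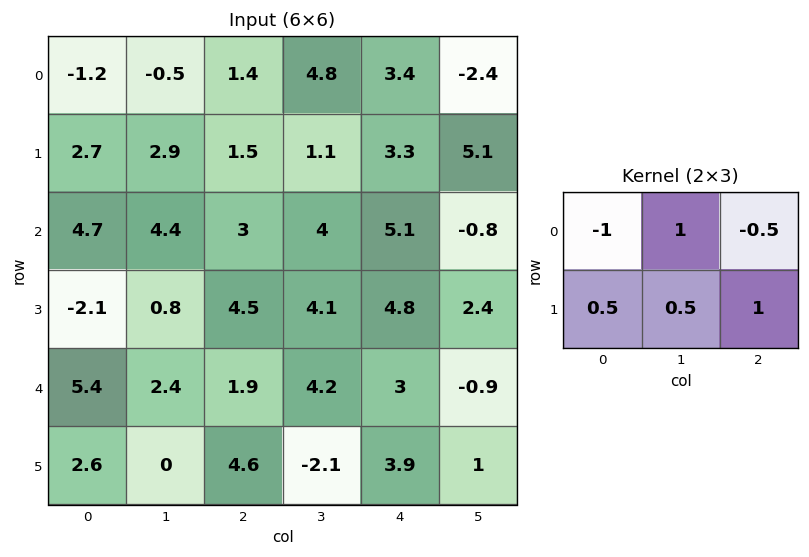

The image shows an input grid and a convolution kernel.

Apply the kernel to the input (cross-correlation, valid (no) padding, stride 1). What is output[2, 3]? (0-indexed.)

The receptive field on the input at this output position is [4 5.1 -0.8 / 4.1 4.8 2.4]. Elementwise product with the kernel and sum: 4·-1 + 5.1·1 + -0.8·-0.5 + 4.1·0.5 + 4.8·0.5 + 2.4·1.

8.35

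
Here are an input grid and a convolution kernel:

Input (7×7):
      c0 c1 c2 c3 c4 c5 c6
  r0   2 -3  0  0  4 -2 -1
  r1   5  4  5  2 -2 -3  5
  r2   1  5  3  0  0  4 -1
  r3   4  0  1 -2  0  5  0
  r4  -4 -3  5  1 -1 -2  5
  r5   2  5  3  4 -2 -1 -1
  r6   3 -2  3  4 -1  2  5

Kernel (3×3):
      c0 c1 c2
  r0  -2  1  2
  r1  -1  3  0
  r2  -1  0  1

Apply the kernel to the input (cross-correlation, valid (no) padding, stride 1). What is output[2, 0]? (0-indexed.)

14

The receptive field on the input at this output position is [1 5 3 / 4 0 1 / -4 -3 5]. Elementwise product with the kernel and sum: 1·-2 + 5·1 + 3·2 + 4·-1 + 0·3 + -4·-1 + 5·1.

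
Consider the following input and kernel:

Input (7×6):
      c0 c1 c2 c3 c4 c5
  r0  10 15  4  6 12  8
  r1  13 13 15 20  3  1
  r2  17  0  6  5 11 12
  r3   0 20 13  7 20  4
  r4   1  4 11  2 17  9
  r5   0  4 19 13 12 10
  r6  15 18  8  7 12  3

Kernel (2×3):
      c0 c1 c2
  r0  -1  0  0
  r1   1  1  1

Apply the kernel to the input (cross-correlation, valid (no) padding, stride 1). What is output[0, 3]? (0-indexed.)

The receptive field on the input at this output position is [6 12 8 / 20 3 1]. Elementwise product with the kernel and sum: 6·-1 + 20·1 + 3·1 + 1·1.

18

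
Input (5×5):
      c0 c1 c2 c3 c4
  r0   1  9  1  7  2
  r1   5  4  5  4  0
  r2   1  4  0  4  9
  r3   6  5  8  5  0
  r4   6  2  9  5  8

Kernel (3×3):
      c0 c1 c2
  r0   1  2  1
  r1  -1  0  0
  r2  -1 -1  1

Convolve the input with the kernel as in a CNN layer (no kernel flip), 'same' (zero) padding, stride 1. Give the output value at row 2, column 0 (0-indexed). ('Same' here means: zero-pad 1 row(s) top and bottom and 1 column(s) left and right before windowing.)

13

The receptive field on the zero-padded input at this output position is [0 5 4 / 0 1 4 / 0 6 5]. Elementwise product with the kernel and sum: 0·1 + 5·2 + 4·1 + 0·-1 + 0·-1 + 6·-1 + 5·1.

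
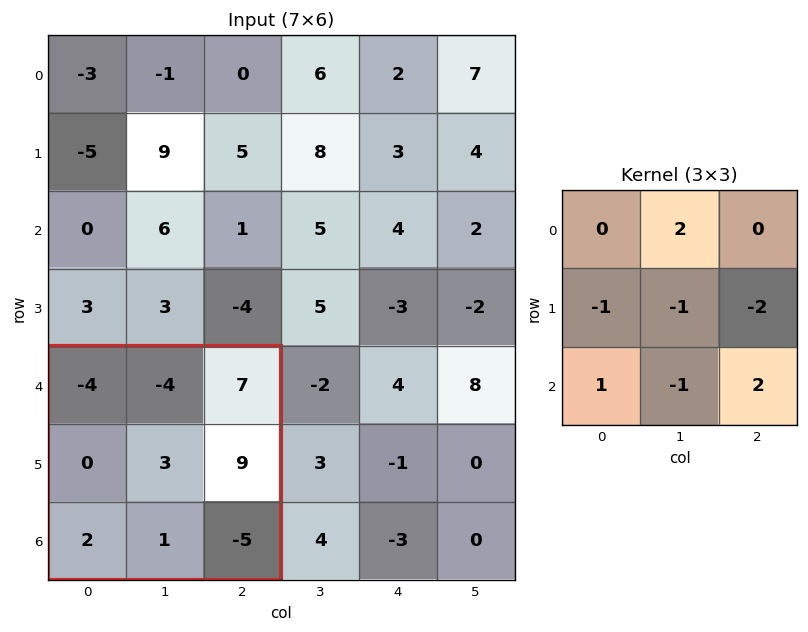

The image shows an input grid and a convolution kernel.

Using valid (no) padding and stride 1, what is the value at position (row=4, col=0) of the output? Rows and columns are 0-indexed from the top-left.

-38

The receptive field on the input at this output position is [-4 -4 7 / 0 3 9 / 2 1 -5]. Elementwise product with the kernel and sum: -4·2 + 0·-1 + 3·-1 + 9·-2 + 2·1 + 1·-1 + -5·2.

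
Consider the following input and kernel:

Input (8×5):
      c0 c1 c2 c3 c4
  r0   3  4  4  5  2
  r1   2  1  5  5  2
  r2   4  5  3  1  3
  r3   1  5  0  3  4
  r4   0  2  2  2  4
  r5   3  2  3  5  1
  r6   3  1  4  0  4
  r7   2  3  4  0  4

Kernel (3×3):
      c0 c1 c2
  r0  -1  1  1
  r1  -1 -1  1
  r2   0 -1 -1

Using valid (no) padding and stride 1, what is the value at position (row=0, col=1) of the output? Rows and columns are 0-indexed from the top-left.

The receptive field on the input at this output position is [4 4 5 / 1 5 5 / 5 3 1]. Elementwise product with the kernel and sum: 4·-1 + 4·1 + 5·1 + 1·-1 + 5·-1 + 5·1 + 3·-1 + 1·-1.

0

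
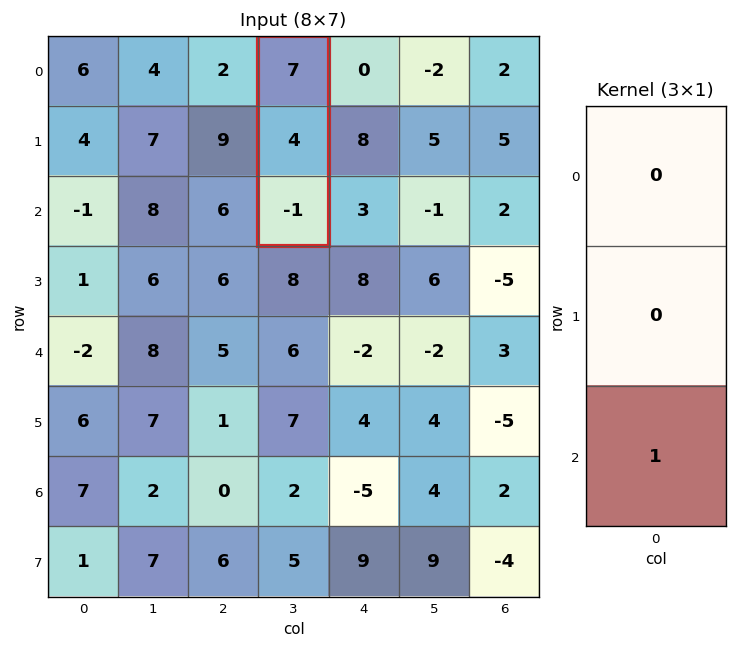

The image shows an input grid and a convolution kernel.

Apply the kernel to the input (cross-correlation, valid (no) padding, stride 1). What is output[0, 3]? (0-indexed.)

The receptive field on the input at this output position is [7 / 4 / -1]. Elementwise product with the kernel and sum: -1·1.

-1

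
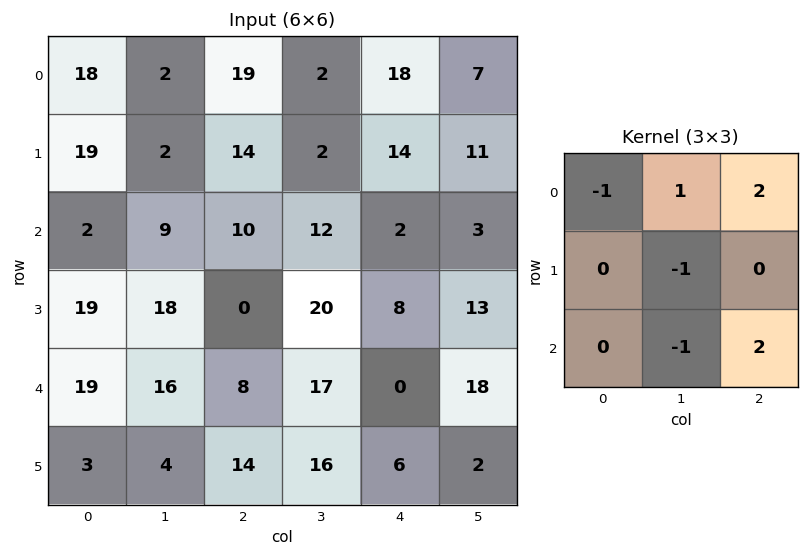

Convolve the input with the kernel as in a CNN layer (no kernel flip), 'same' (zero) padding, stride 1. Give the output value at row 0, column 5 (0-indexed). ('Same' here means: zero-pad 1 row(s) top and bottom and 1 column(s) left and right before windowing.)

-18

The receptive field on the zero-padded input at this output position is [0 0 0 / 18 7 0 / 14 11 0]. Elementwise product with the kernel and sum: 0·-1 + 0·1 + 0·2 + 7·-1 + 11·-1 + 0·2.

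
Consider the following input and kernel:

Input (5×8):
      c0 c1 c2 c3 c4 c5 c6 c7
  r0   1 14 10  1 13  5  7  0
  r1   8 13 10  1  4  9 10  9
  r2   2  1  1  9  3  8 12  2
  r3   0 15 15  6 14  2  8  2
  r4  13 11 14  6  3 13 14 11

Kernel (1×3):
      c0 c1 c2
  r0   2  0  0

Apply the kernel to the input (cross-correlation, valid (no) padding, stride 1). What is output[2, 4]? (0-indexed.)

The receptive field on the input at this output position is [3 8 12]. Elementwise product with the kernel and sum: 3·2.

6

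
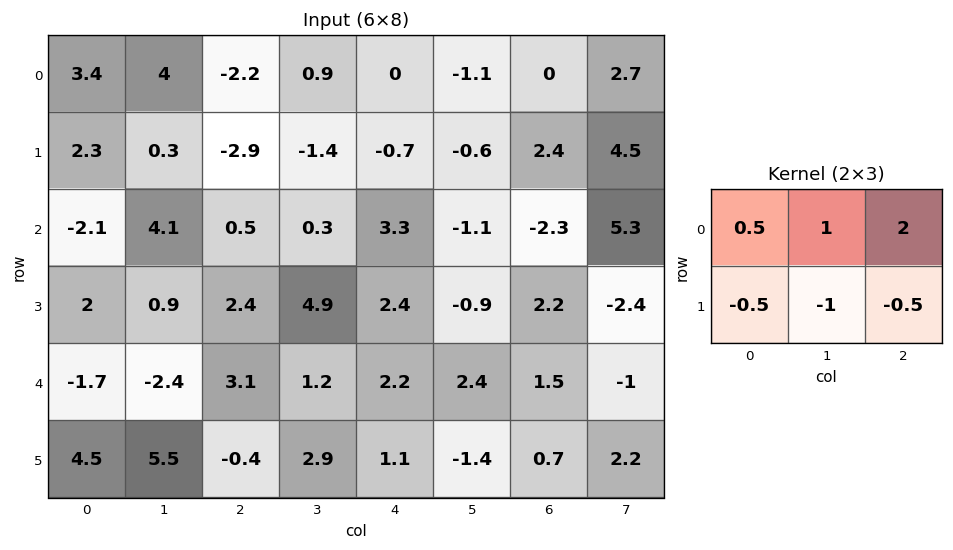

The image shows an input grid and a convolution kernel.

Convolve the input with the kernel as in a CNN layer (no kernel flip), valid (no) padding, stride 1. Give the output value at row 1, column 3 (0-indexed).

-5.5

The receptive field on the input at this output position is [-1.4 -0.7 -0.6 / 0.3 3.3 -1.1]. Elementwise product with the kernel and sum: -1.4·0.5 + -0.7·1 + -0.6·2 + 0.3·-0.5 + 3.3·-1 + -1.1·-0.5.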